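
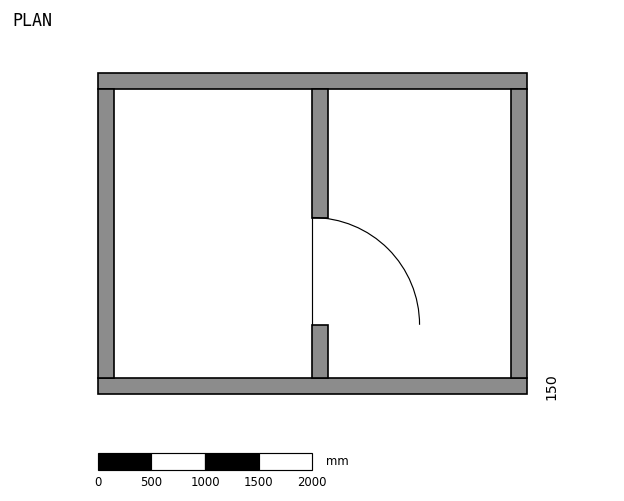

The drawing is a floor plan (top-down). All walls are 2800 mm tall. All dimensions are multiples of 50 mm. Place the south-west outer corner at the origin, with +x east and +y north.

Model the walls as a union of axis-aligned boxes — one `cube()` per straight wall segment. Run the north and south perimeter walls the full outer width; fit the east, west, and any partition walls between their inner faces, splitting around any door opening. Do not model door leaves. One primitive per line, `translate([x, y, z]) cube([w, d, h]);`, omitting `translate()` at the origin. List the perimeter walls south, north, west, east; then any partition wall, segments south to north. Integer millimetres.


cube([4000, 150, 2800]);
translate([0, 2850, 0]) cube([4000, 150, 2800]);
translate([0, 150, 0]) cube([150, 2700, 2800]);
translate([3850, 150, 0]) cube([150, 2700, 2800]);
translate([2000, 150, 0]) cube([150, 500, 2800]);
translate([2000, 1650, 0]) cube([150, 1200, 2800]);


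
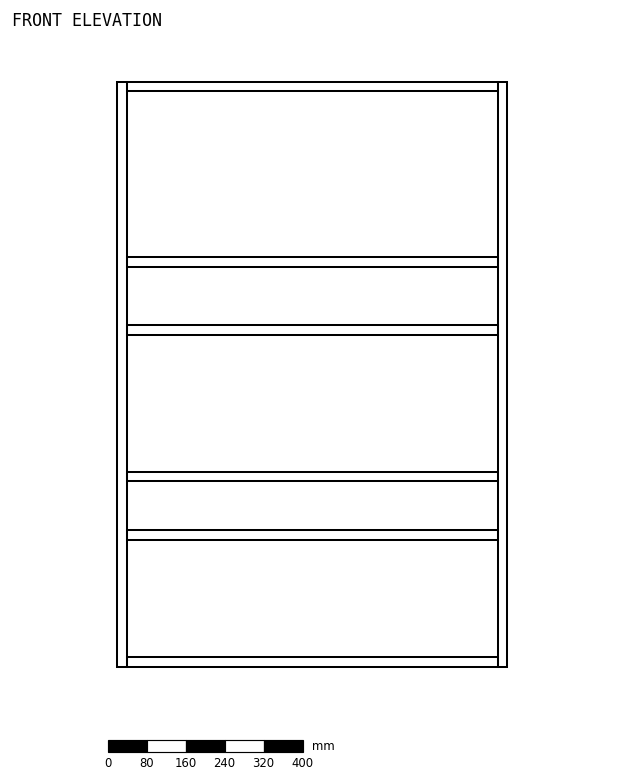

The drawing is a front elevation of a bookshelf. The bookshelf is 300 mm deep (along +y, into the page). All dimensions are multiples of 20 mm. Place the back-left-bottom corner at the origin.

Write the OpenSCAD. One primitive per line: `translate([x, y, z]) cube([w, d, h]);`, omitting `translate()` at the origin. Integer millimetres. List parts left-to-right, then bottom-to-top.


cube([20, 300, 1200]);
translate([20, 0, 0]) cube([760, 300, 20]);
translate([20, 0, 260]) cube([760, 300, 20]);
translate([20, 0, 380]) cube([760, 300, 20]);
translate([20, 0, 680]) cube([760, 300, 20]);
translate([20, 0, 820]) cube([760, 300, 20]);
translate([20, 0, 1180]) cube([760, 300, 20]);
translate([780, 0, 0]) cube([20, 300, 1200]);


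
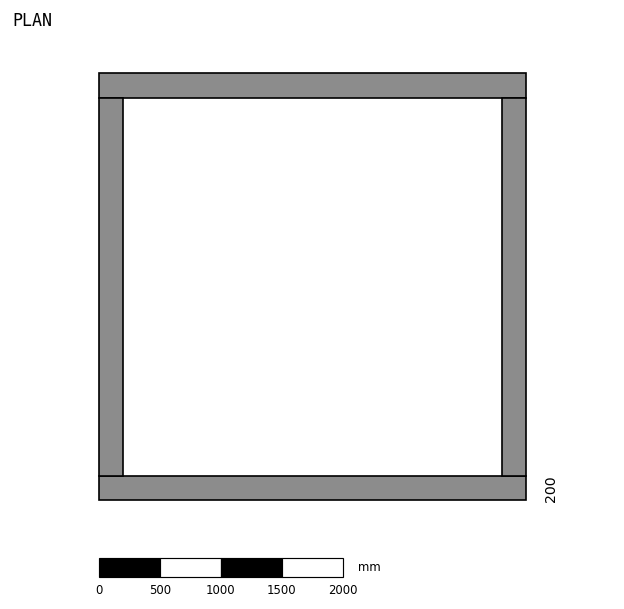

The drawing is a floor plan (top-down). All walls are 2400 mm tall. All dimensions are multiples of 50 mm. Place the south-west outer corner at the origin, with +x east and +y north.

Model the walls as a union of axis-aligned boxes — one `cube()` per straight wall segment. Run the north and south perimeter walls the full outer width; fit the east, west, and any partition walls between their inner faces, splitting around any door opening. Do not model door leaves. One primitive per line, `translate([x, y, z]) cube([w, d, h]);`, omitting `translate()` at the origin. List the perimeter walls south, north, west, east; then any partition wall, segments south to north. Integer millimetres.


cube([3500, 200, 2400]);
translate([0, 3300, 0]) cube([3500, 200, 2400]);
translate([0, 200, 0]) cube([200, 3100, 2400]);
translate([3300, 200, 0]) cube([200, 3100, 2400]);


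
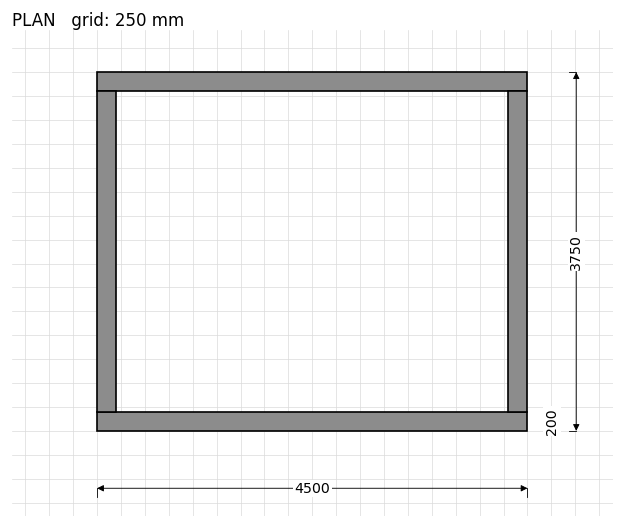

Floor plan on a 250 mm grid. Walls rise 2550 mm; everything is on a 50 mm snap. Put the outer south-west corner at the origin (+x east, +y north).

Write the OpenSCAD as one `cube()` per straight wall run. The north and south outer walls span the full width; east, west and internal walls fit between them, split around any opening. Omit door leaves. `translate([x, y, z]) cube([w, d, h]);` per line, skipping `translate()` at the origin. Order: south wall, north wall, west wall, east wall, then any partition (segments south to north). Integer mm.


cube([4500, 200, 2550]);
translate([0, 3550, 0]) cube([4500, 200, 2550]);
translate([0, 200, 0]) cube([200, 3350, 2550]);
translate([4300, 200, 0]) cube([200, 3350, 2550]);


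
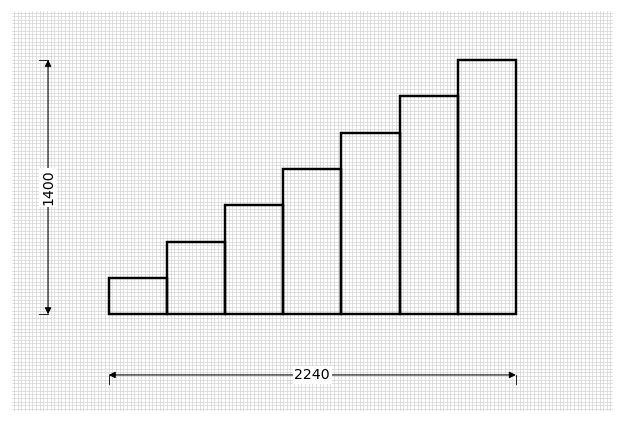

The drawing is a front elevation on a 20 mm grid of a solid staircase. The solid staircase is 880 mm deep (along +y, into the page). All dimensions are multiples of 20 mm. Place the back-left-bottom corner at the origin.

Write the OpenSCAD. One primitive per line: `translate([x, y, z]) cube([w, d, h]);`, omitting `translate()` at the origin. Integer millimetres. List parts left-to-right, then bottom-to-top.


cube([320, 880, 200]);
translate([320, 0, 0]) cube([320, 880, 400]);
translate([640, 0, 0]) cube([320, 880, 600]);
translate([960, 0, 0]) cube([320, 880, 800]);
translate([1280, 0, 0]) cube([320, 880, 1000]);
translate([1600, 0, 0]) cube([320, 880, 1200]);
translate([1920, 0, 0]) cube([320, 880, 1400]);


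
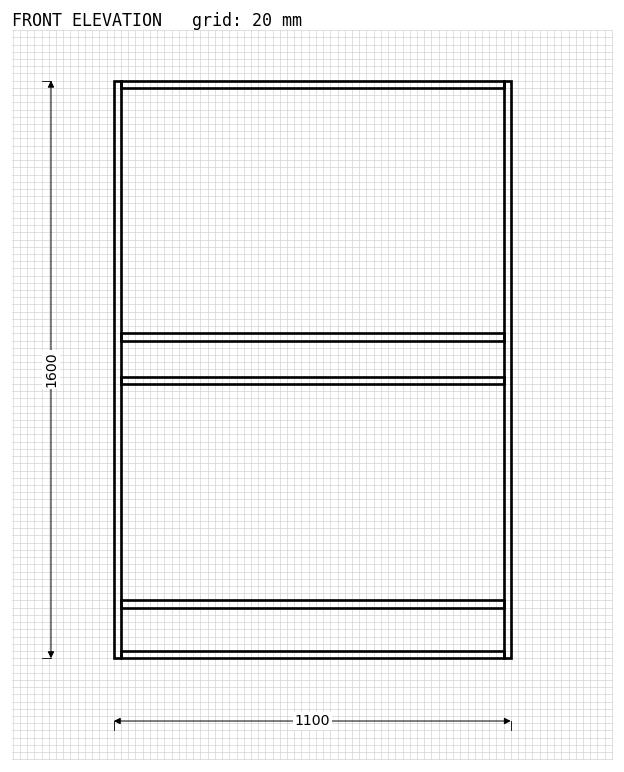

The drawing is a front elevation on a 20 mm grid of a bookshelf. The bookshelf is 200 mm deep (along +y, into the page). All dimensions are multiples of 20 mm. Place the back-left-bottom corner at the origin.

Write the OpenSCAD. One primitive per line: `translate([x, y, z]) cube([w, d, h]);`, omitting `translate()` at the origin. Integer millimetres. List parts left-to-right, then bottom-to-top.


cube([20, 200, 1600]);
translate([20, 0, 0]) cube([1060, 200, 20]);
translate([20, 0, 140]) cube([1060, 200, 20]);
translate([20, 0, 760]) cube([1060, 200, 20]);
translate([20, 0, 880]) cube([1060, 200, 20]);
translate([20, 0, 1580]) cube([1060, 200, 20]);
translate([1080, 0, 0]) cube([20, 200, 1600]);


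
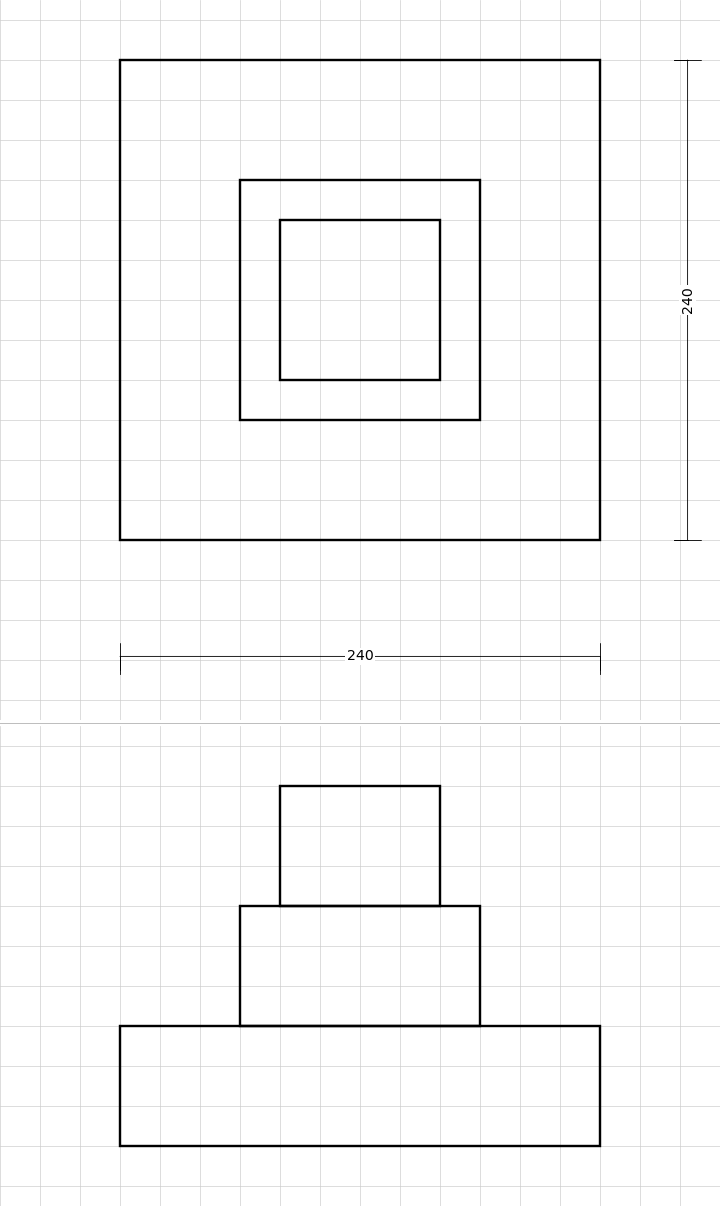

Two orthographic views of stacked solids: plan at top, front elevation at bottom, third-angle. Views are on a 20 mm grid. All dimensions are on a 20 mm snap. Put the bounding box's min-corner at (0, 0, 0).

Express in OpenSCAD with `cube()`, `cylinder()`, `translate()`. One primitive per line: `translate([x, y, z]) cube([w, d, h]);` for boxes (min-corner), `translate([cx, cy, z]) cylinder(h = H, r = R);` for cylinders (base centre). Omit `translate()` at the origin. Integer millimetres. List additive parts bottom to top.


cube([240, 240, 60]);
translate([60, 60, 60]) cube([120, 120, 60]);
translate([80, 80, 120]) cube([80, 80, 60]);


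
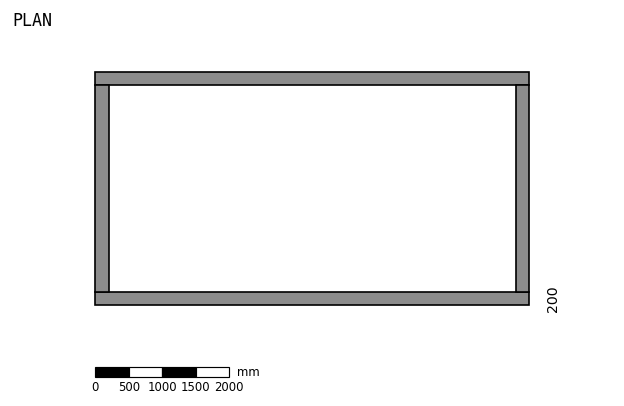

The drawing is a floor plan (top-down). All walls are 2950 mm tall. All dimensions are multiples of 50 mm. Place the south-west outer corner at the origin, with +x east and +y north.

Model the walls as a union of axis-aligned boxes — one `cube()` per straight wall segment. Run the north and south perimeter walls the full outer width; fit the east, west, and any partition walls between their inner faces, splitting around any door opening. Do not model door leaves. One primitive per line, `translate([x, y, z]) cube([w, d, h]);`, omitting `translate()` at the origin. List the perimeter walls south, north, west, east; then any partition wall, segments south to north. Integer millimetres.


cube([6500, 200, 2950]);
translate([0, 3300, 0]) cube([6500, 200, 2950]);
translate([0, 200, 0]) cube([200, 3100, 2950]);
translate([6300, 200, 0]) cube([200, 3100, 2950]);


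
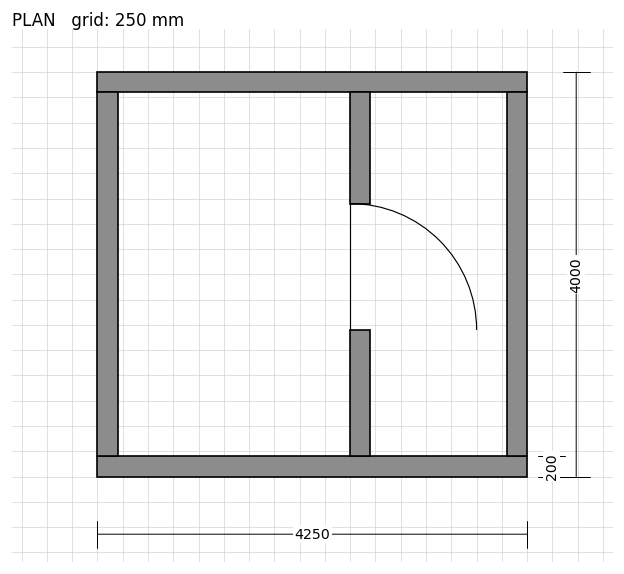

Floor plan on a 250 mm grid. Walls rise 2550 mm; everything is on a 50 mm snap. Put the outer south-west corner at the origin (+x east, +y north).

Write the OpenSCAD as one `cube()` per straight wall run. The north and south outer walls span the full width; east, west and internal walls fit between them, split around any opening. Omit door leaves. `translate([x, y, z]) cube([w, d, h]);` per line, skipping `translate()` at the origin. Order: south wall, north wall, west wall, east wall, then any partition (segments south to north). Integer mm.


cube([4250, 200, 2550]);
translate([0, 3800, 0]) cube([4250, 200, 2550]);
translate([0, 200, 0]) cube([200, 3600, 2550]);
translate([4050, 200, 0]) cube([200, 3600, 2550]);
translate([2500, 200, 0]) cube([200, 1250, 2550]);
translate([2500, 2700, 0]) cube([200, 1100, 2550]);


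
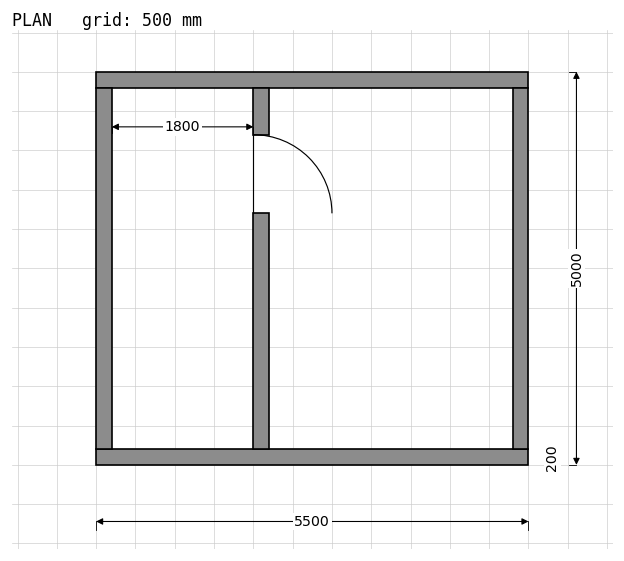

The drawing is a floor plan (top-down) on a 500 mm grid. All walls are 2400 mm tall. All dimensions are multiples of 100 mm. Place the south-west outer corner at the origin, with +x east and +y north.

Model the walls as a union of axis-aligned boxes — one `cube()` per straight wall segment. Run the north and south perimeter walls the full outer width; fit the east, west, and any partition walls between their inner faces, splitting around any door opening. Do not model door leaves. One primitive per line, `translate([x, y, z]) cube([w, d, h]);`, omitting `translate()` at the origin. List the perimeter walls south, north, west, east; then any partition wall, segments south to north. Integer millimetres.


cube([5500, 200, 2400]);
translate([0, 4800, 0]) cube([5500, 200, 2400]);
translate([0, 200, 0]) cube([200, 4600, 2400]);
translate([5300, 200, 0]) cube([200, 4600, 2400]);
translate([2000, 200, 0]) cube([200, 3000, 2400]);
translate([2000, 4200, 0]) cube([200, 600, 2400]);


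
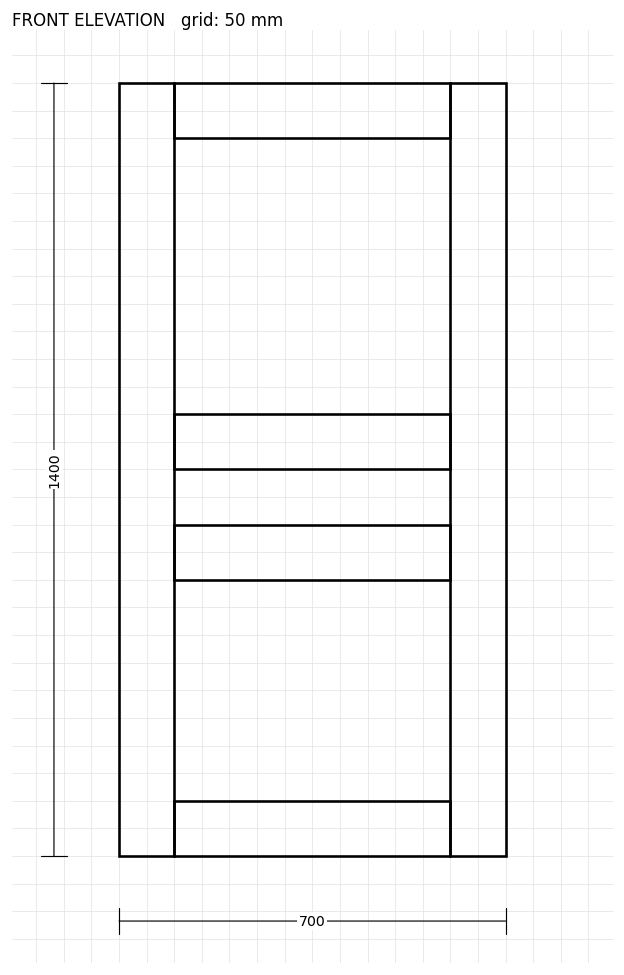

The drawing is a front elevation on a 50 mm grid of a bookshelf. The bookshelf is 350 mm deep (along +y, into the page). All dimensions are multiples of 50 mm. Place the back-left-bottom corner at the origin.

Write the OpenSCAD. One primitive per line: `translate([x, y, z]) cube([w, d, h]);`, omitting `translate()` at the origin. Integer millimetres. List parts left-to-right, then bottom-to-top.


cube([100, 350, 1400]);
translate([100, 0, 0]) cube([500, 350, 100]);
translate([100, 0, 500]) cube([500, 350, 100]);
translate([100, 0, 700]) cube([500, 350, 100]);
translate([100, 0, 1300]) cube([500, 350, 100]);
translate([600, 0, 0]) cube([100, 350, 1400]);


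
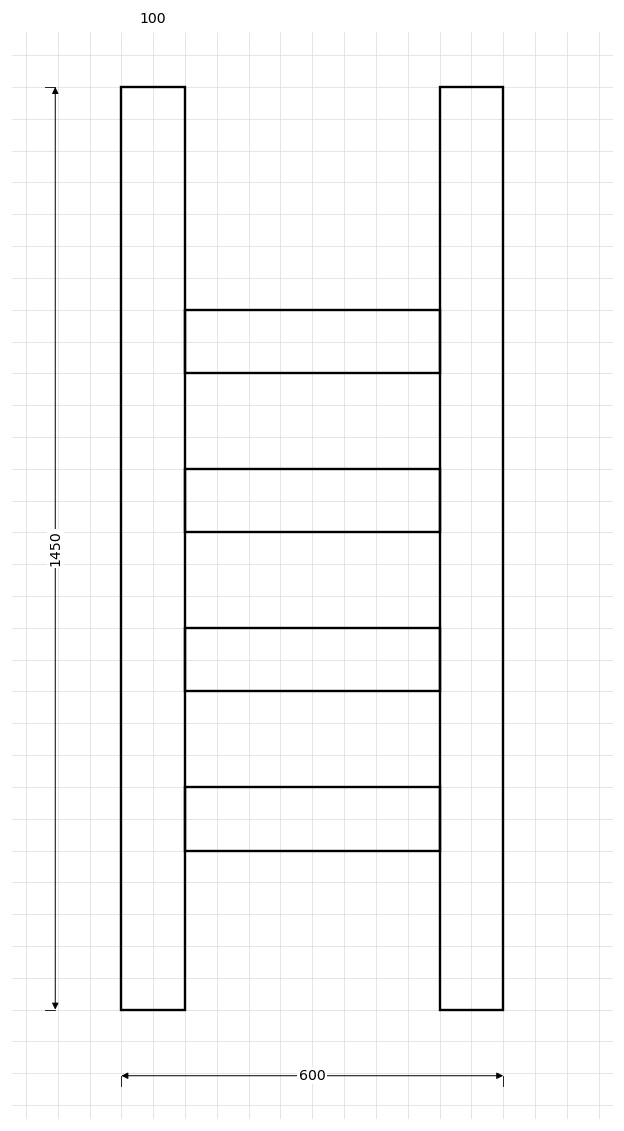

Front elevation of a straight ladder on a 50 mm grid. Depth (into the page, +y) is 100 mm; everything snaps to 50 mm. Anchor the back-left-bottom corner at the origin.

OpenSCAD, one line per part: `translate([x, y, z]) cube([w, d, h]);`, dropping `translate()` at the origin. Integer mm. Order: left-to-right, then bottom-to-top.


cube([100, 100, 1450]);
translate([100, 0, 250]) cube([400, 100, 100]);
translate([100, 0, 500]) cube([400, 100, 100]);
translate([100, 0, 750]) cube([400, 100, 100]);
translate([100, 0, 1000]) cube([400, 100, 100]);
translate([500, 0, 0]) cube([100, 100, 1450]);


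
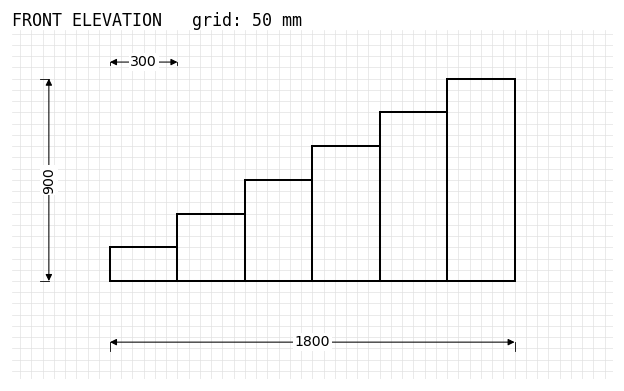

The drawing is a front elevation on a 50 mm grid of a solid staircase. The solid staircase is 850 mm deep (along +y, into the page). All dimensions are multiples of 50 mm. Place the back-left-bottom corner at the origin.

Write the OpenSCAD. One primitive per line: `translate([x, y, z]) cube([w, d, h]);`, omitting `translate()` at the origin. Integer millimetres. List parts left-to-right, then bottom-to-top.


cube([300, 850, 150]);
translate([300, 0, 0]) cube([300, 850, 300]);
translate([600, 0, 0]) cube([300, 850, 450]);
translate([900, 0, 0]) cube([300, 850, 600]);
translate([1200, 0, 0]) cube([300, 850, 750]);
translate([1500, 0, 0]) cube([300, 850, 900]);


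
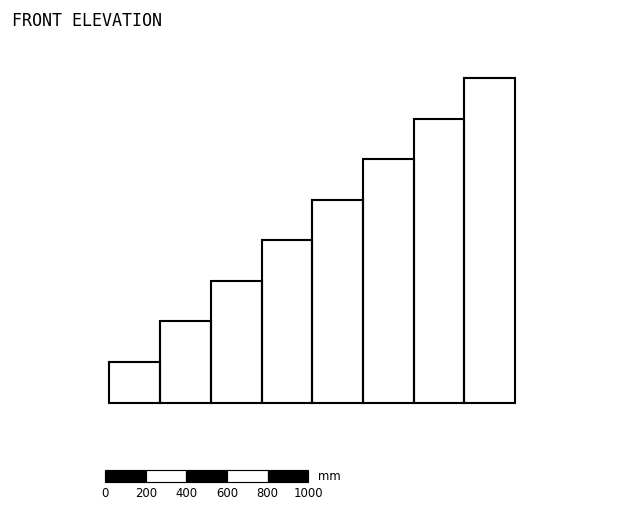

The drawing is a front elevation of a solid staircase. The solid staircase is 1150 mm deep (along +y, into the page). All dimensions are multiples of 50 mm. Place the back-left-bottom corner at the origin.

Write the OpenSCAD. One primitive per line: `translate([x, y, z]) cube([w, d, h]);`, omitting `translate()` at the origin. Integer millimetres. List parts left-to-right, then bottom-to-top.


cube([250, 1150, 200]);
translate([250, 0, 0]) cube([250, 1150, 400]);
translate([500, 0, 0]) cube([250, 1150, 600]);
translate([750, 0, 0]) cube([250, 1150, 800]);
translate([1000, 0, 0]) cube([250, 1150, 1000]);
translate([1250, 0, 0]) cube([250, 1150, 1200]);
translate([1500, 0, 0]) cube([250, 1150, 1400]);
translate([1750, 0, 0]) cube([250, 1150, 1600]);


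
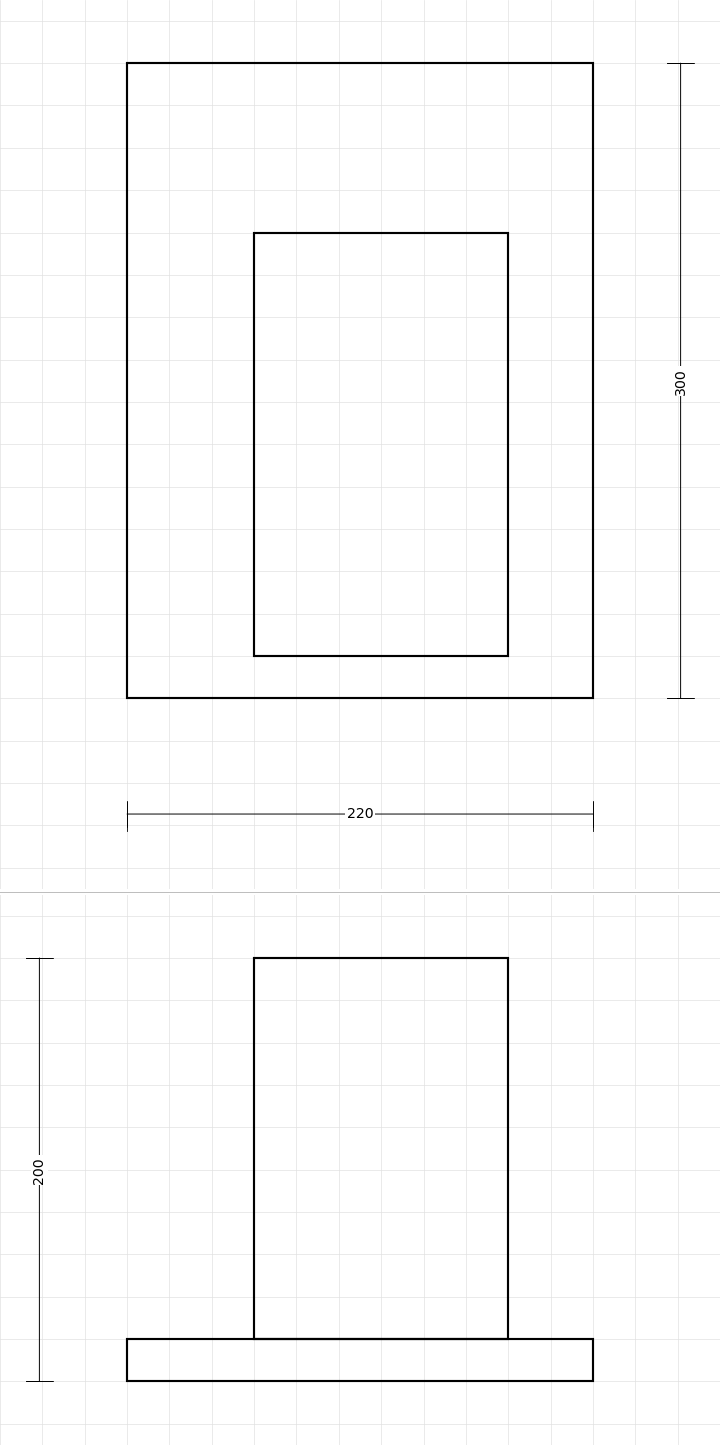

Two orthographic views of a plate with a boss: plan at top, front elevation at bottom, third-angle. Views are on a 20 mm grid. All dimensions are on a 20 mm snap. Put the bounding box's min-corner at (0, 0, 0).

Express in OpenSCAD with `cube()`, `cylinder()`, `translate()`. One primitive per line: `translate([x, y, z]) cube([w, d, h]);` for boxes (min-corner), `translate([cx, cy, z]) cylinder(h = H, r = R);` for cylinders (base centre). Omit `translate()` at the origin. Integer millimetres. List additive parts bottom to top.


cube([220, 300, 20]);
translate([60, 20, 20]) cube([120, 200, 180]);


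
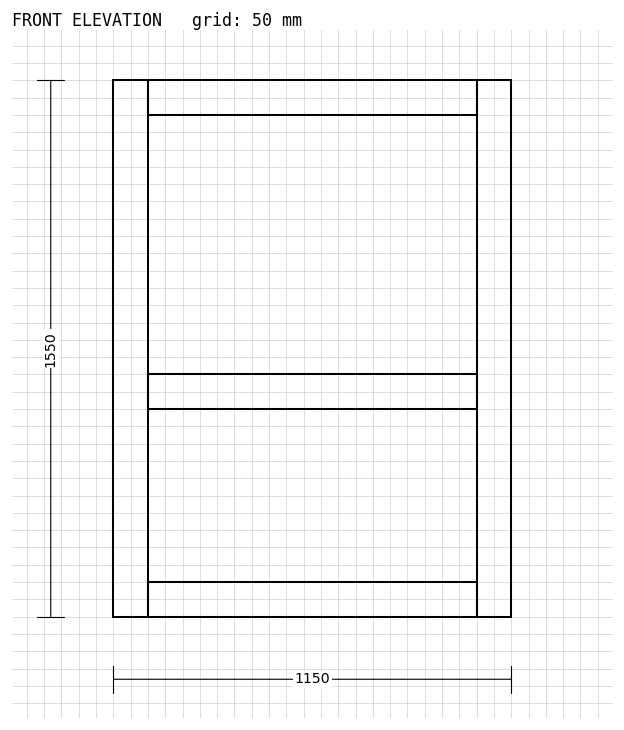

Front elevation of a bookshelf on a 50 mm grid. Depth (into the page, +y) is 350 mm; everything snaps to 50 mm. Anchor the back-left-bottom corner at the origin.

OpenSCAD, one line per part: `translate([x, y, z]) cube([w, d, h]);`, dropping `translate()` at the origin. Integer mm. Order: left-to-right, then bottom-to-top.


cube([100, 350, 1550]);
translate([100, 0, 0]) cube([950, 350, 100]);
translate([100, 0, 600]) cube([950, 350, 100]);
translate([100, 0, 1450]) cube([950, 350, 100]);
translate([1050, 0, 0]) cube([100, 350, 1550]);


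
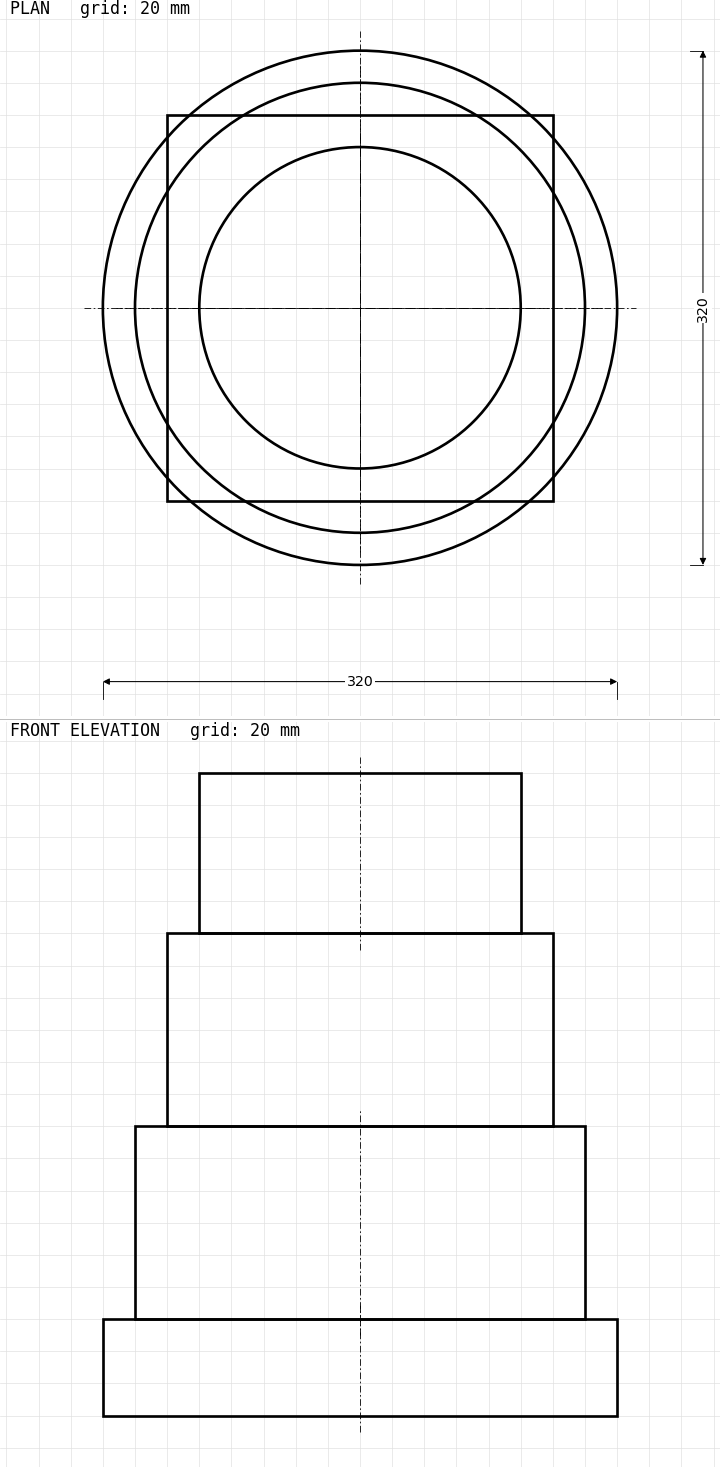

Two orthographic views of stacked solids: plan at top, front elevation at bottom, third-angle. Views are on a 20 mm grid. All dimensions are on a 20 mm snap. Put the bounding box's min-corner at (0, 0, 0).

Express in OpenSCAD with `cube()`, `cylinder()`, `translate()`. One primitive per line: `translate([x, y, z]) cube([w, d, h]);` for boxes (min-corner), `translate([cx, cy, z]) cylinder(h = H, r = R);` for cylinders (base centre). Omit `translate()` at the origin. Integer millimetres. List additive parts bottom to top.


translate([160, 160, 0]) cylinder(h = 60, r = 160);
translate([160, 160, 60]) cylinder(h = 120, r = 140);
translate([40, 40, 180]) cube([240, 240, 120]);
translate([160, 160, 300]) cylinder(h = 100, r = 100);


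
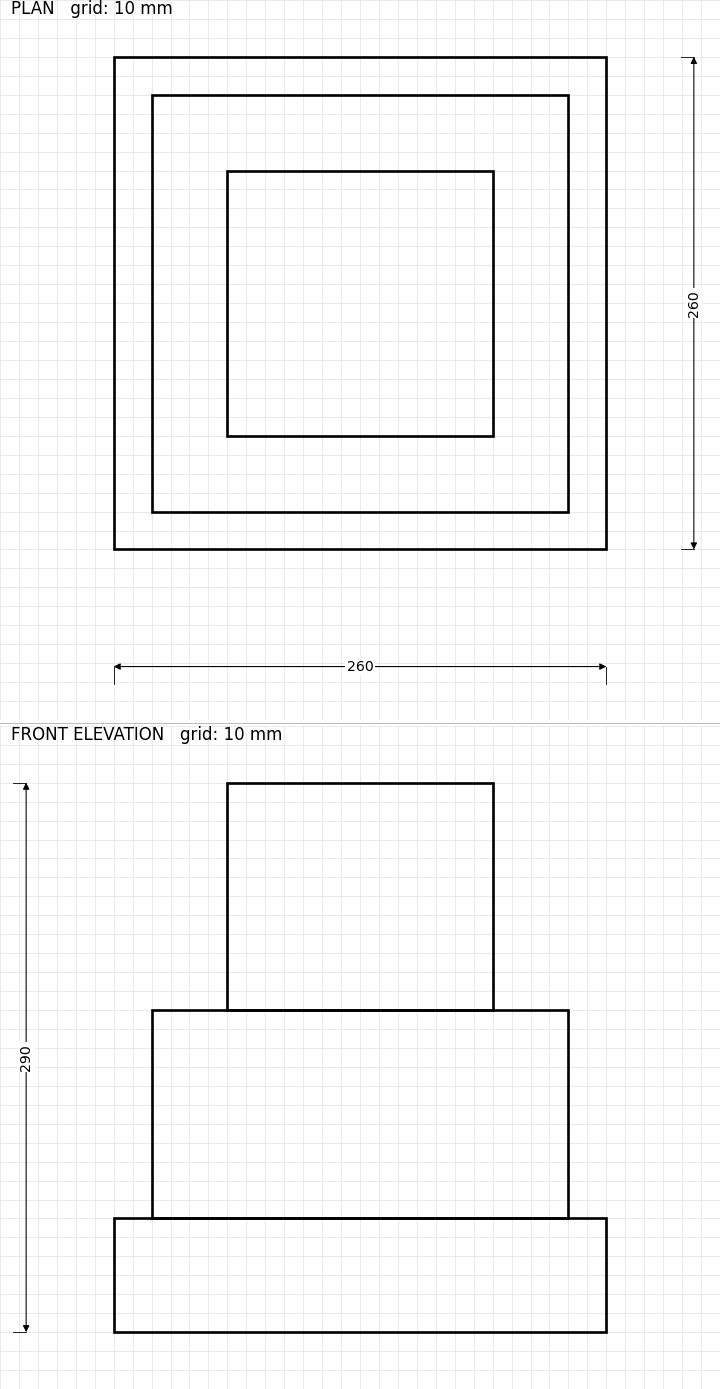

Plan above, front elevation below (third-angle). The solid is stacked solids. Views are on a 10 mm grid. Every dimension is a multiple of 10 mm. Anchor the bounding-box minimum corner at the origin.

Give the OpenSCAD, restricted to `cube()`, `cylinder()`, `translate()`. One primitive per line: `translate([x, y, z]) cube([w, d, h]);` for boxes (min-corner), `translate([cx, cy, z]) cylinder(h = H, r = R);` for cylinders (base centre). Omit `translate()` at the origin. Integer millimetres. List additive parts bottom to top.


cube([260, 260, 60]);
translate([20, 20, 60]) cube([220, 220, 110]);
translate([60, 60, 170]) cube([140, 140, 120]);


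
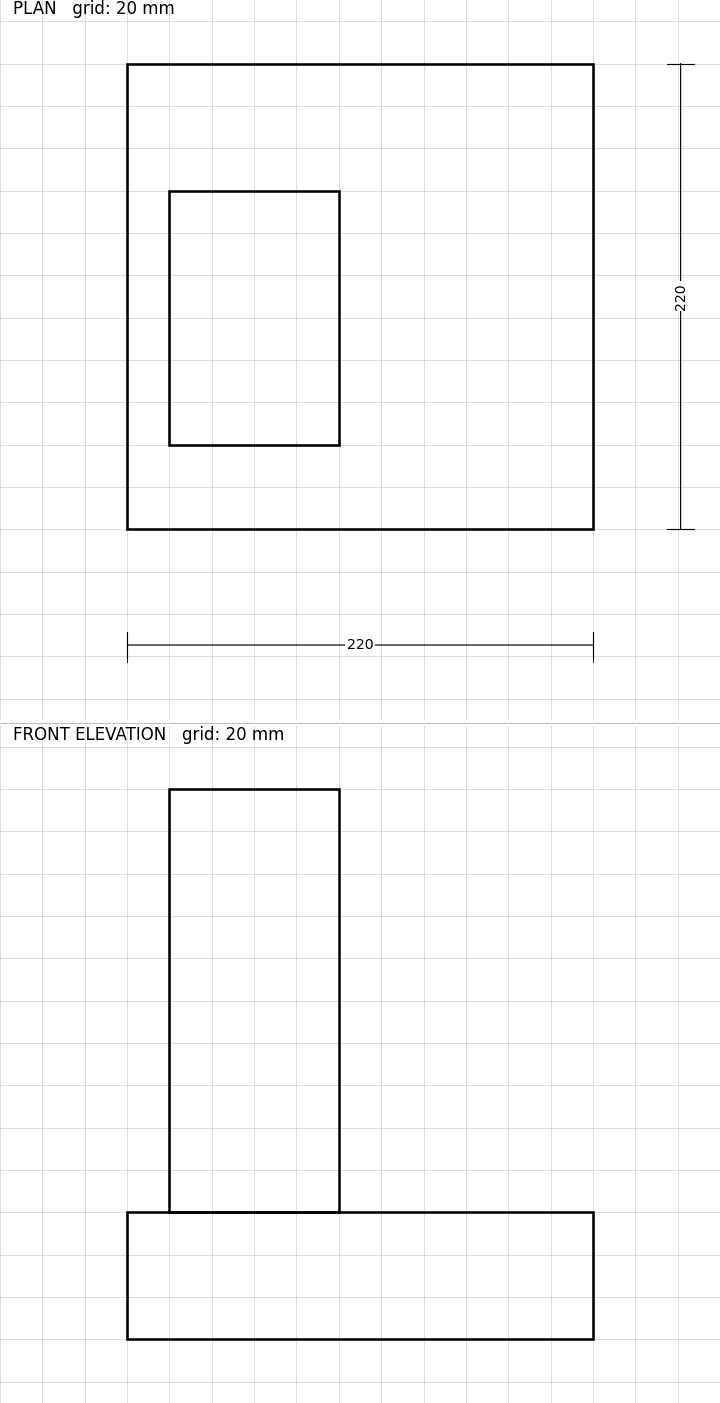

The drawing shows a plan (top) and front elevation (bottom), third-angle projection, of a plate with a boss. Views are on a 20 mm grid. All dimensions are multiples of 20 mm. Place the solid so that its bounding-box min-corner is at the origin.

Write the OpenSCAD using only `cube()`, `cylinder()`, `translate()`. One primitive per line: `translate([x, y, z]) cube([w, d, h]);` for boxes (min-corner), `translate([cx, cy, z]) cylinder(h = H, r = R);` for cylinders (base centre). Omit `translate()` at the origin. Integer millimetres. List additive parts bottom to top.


cube([220, 220, 60]);
translate([20, 40, 60]) cube([80, 120, 200]);


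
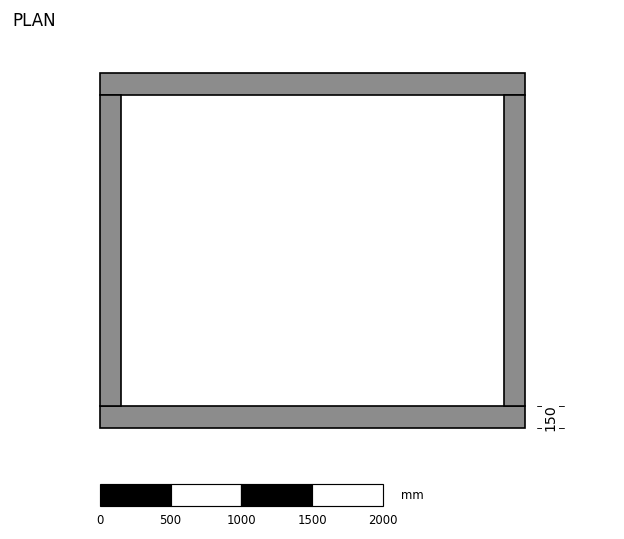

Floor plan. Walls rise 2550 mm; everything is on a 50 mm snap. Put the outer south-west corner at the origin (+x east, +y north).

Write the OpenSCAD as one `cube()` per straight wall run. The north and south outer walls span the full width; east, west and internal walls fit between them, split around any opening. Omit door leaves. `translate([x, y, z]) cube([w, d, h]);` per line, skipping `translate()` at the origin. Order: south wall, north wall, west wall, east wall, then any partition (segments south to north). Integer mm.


cube([3000, 150, 2550]);
translate([0, 2350, 0]) cube([3000, 150, 2550]);
translate([0, 150, 0]) cube([150, 2200, 2550]);
translate([2850, 150, 0]) cube([150, 2200, 2550]);


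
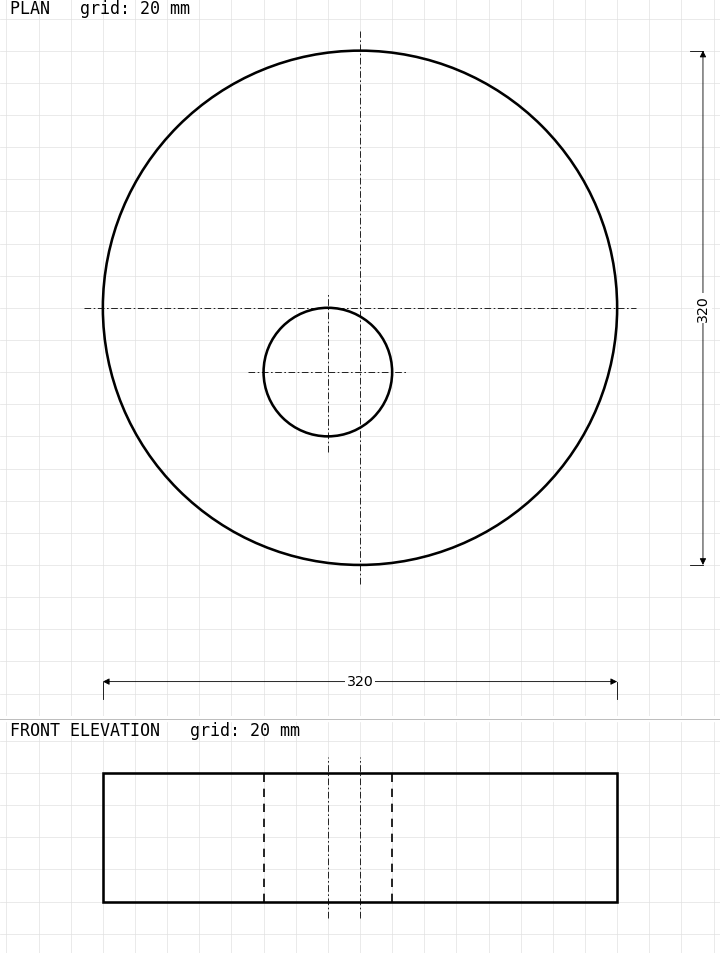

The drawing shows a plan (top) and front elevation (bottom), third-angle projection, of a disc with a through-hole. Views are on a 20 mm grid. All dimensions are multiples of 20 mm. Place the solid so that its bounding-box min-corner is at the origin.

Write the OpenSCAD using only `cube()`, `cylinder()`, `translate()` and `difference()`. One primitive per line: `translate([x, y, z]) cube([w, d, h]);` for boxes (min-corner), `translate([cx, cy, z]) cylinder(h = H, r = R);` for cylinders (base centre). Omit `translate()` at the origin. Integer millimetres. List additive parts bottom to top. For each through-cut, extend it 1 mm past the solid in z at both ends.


difference() {
  translate([160, 160, 0]) cylinder(h = 80, r = 160);
  translate([140, 120, -1]) cylinder(h = 82, r = 40);
}


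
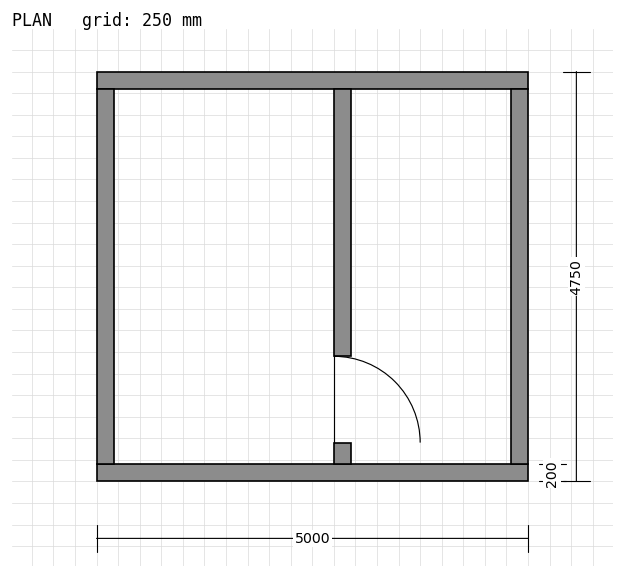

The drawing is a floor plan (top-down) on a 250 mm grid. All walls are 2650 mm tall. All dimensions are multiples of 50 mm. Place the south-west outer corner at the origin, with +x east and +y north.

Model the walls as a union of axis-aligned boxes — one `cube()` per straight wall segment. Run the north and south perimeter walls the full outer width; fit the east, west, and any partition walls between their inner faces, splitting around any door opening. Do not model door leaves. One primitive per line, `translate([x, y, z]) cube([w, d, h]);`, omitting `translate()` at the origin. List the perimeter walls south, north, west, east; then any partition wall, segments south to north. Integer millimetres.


cube([5000, 200, 2650]);
translate([0, 4550, 0]) cube([5000, 200, 2650]);
translate([0, 200, 0]) cube([200, 4350, 2650]);
translate([4800, 200, 0]) cube([200, 4350, 2650]);
translate([2750, 200, 0]) cube([200, 250, 2650]);
translate([2750, 1450, 0]) cube([200, 3100, 2650]);


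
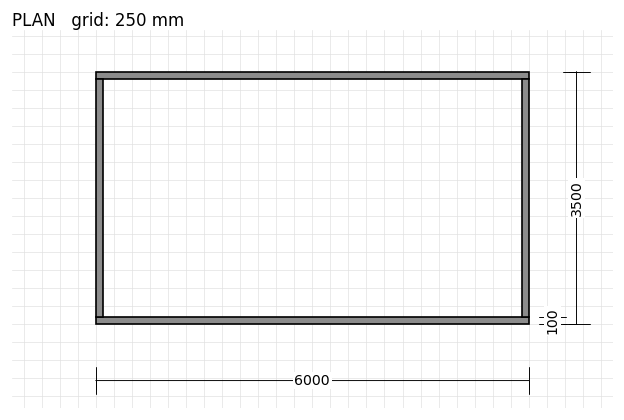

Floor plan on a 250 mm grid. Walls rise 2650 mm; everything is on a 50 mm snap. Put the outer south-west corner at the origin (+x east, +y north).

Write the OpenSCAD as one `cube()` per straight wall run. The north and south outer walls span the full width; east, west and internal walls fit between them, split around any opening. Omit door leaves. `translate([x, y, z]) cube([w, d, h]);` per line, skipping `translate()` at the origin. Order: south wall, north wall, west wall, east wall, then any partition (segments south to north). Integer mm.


cube([6000, 100, 2650]);
translate([0, 3400, 0]) cube([6000, 100, 2650]);
translate([0, 100, 0]) cube([100, 3300, 2650]);
translate([5900, 100, 0]) cube([100, 3300, 2650]);


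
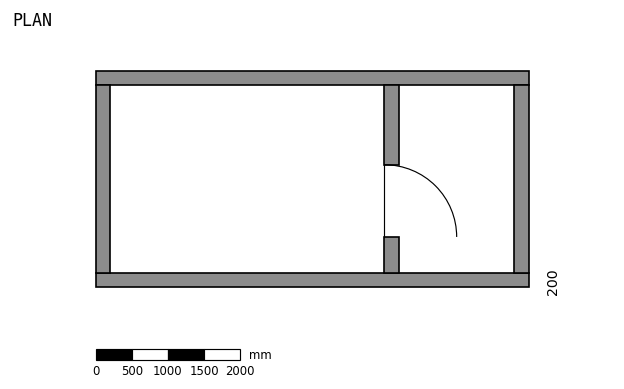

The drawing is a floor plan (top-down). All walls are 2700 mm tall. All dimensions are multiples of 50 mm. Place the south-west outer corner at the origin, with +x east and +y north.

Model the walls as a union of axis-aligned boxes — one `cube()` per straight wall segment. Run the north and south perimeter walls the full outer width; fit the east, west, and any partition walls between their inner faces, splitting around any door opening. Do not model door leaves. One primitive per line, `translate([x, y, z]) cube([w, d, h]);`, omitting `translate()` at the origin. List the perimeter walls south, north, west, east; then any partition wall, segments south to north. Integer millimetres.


cube([6000, 200, 2700]);
translate([0, 2800, 0]) cube([6000, 200, 2700]);
translate([0, 200, 0]) cube([200, 2600, 2700]);
translate([5800, 200, 0]) cube([200, 2600, 2700]);
translate([4000, 200, 0]) cube([200, 500, 2700]);
translate([4000, 1700, 0]) cube([200, 1100, 2700]);


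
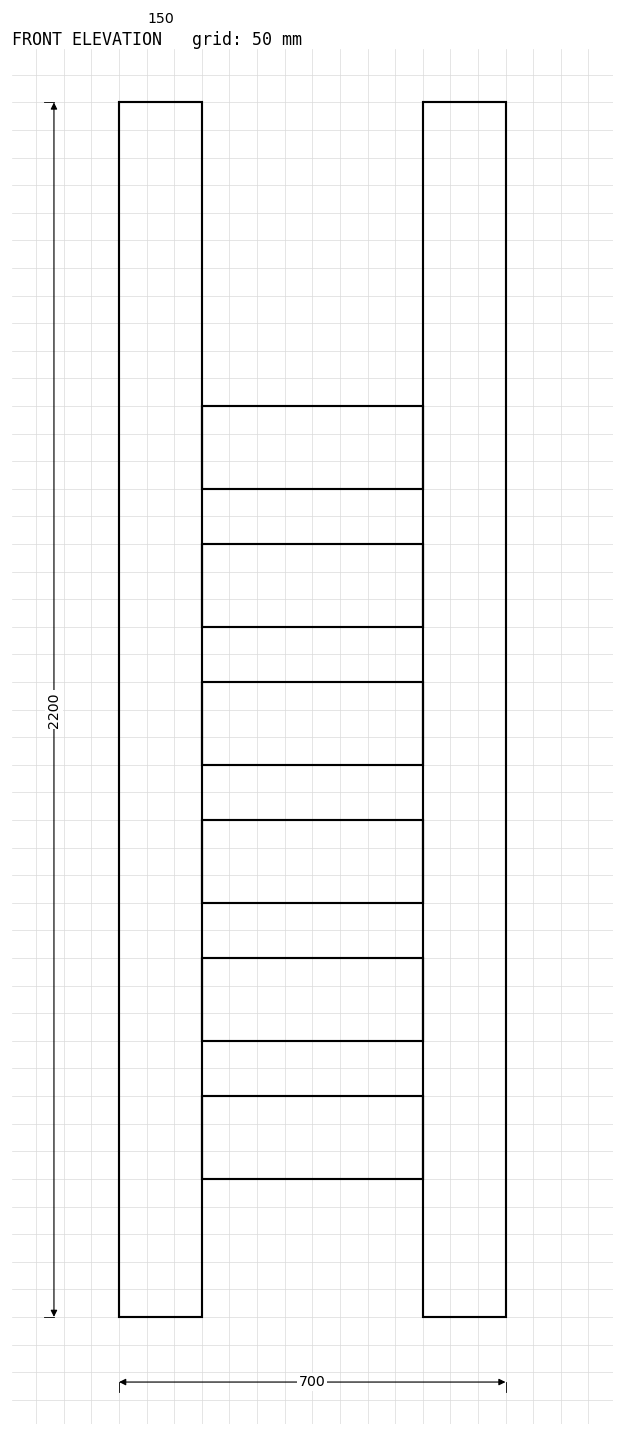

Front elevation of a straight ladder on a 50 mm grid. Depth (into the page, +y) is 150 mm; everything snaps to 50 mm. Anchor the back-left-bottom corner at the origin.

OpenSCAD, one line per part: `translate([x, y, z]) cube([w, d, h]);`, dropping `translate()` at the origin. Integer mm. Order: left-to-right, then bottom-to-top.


cube([150, 150, 2200]);
translate([150, 0, 250]) cube([400, 150, 150]);
translate([150, 0, 500]) cube([400, 150, 150]);
translate([150, 0, 750]) cube([400, 150, 150]);
translate([150, 0, 1000]) cube([400, 150, 150]);
translate([150, 0, 1250]) cube([400, 150, 150]);
translate([150, 0, 1500]) cube([400, 150, 150]);
translate([550, 0, 0]) cube([150, 150, 2200]);


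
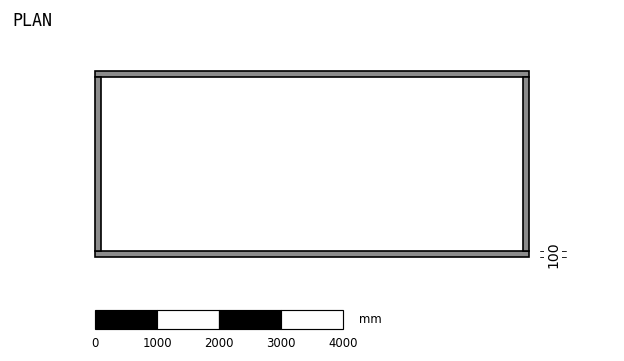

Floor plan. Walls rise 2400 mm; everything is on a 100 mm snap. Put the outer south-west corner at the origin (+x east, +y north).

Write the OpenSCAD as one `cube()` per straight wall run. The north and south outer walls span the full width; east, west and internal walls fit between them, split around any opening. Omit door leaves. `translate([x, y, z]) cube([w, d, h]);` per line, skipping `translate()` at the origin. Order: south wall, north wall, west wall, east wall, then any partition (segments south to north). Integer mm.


cube([7000, 100, 2400]);
translate([0, 2900, 0]) cube([7000, 100, 2400]);
translate([0, 100, 0]) cube([100, 2800, 2400]);
translate([6900, 100, 0]) cube([100, 2800, 2400]);


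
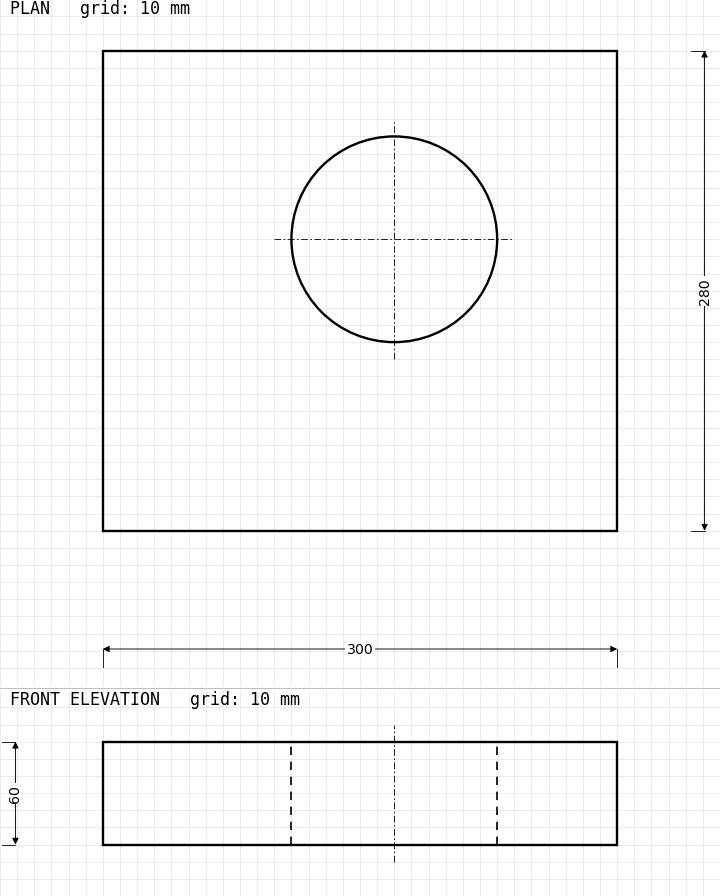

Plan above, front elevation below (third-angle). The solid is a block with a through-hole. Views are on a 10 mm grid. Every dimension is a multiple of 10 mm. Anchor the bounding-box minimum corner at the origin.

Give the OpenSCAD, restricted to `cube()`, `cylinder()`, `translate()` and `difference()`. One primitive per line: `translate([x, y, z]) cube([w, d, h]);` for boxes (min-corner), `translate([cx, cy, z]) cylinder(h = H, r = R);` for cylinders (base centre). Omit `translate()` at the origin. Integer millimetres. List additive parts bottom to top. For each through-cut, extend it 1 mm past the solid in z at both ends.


difference() {
  cube([300, 280, 60]);
  translate([170, 170, -1]) cylinder(h = 62, r = 60);
}


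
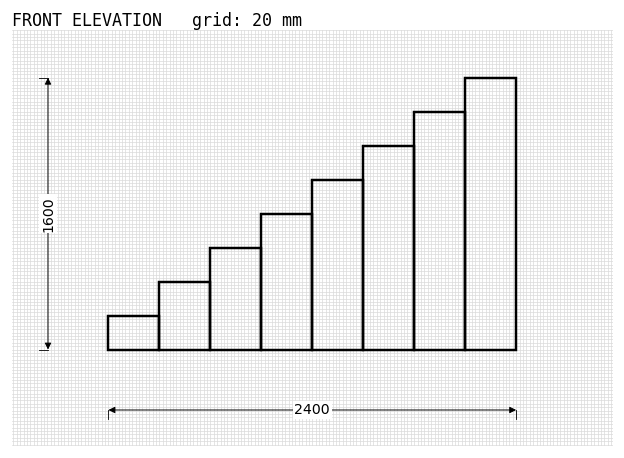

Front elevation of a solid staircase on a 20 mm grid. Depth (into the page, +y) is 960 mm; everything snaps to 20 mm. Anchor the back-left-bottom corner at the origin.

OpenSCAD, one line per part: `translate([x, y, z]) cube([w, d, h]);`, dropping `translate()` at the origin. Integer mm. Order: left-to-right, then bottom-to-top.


cube([300, 960, 200]);
translate([300, 0, 0]) cube([300, 960, 400]);
translate([600, 0, 0]) cube([300, 960, 600]);
translate([900, 0, 0]) cube([300, 960, 800]);
translate([1200, 0, 0]) cube([300, 960, 1000]);
translate([1500, 0, 0]) cube([300, 960, 1200]);
translate([1800, 0, 0]) cube([300, 960, 1400]);
translate([2100, 0, 0]) cube([300, 960, 1600]);


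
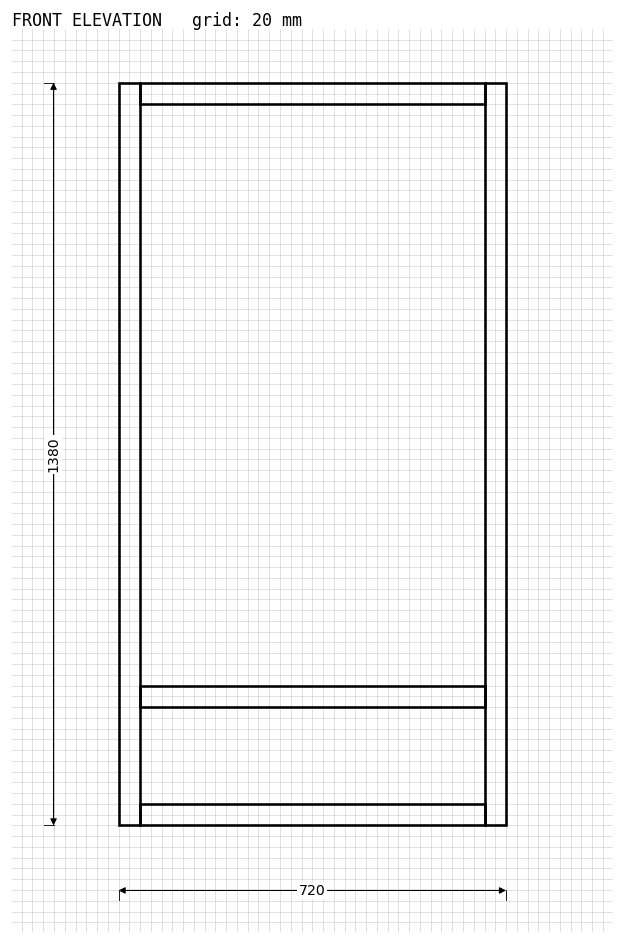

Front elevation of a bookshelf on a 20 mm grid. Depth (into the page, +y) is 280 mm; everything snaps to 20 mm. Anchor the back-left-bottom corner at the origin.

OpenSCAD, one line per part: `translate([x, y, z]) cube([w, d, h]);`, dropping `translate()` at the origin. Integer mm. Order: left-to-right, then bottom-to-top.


cube([40, 280, 1380]);
translate([40, 0, 0]) cube([640, 280, 40]);
translate([40, 0, 220]) cube([640, 280, 40]);
translate([40, 0, 1340]) cube([640, 280, 40]);
translate([680, 0, 0]) cube([40, 280, 1380]);


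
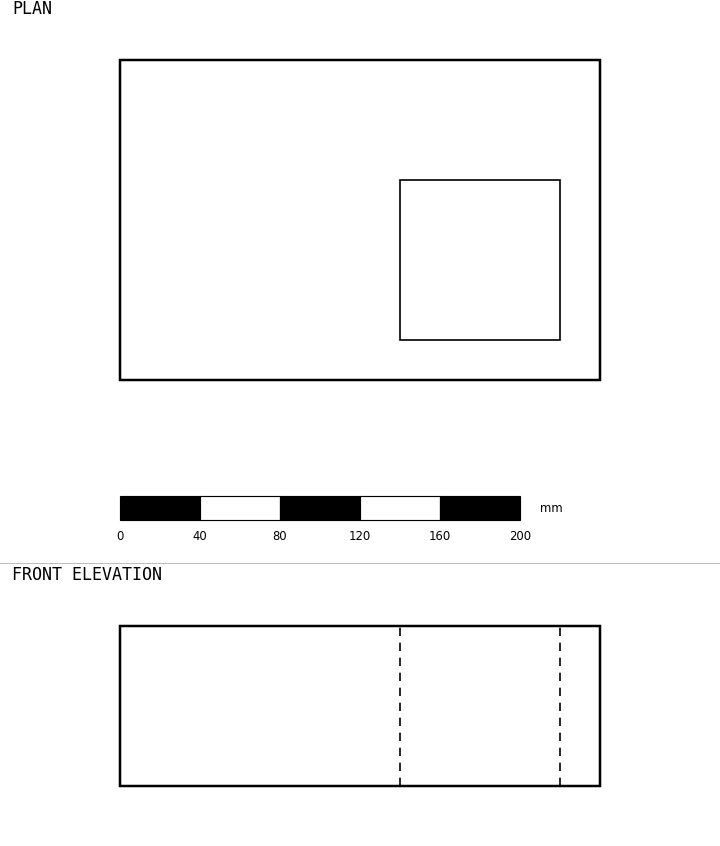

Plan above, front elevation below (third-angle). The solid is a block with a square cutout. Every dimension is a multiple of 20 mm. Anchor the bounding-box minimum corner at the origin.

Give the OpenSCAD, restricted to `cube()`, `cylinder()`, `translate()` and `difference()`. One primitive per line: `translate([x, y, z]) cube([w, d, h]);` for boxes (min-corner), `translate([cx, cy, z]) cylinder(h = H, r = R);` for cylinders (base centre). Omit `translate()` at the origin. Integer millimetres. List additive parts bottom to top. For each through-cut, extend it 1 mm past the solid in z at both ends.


difference() {
  cube([240, 160, 80]);
  translate([140, 20, -1]) cube([80, 80, 82]);
}


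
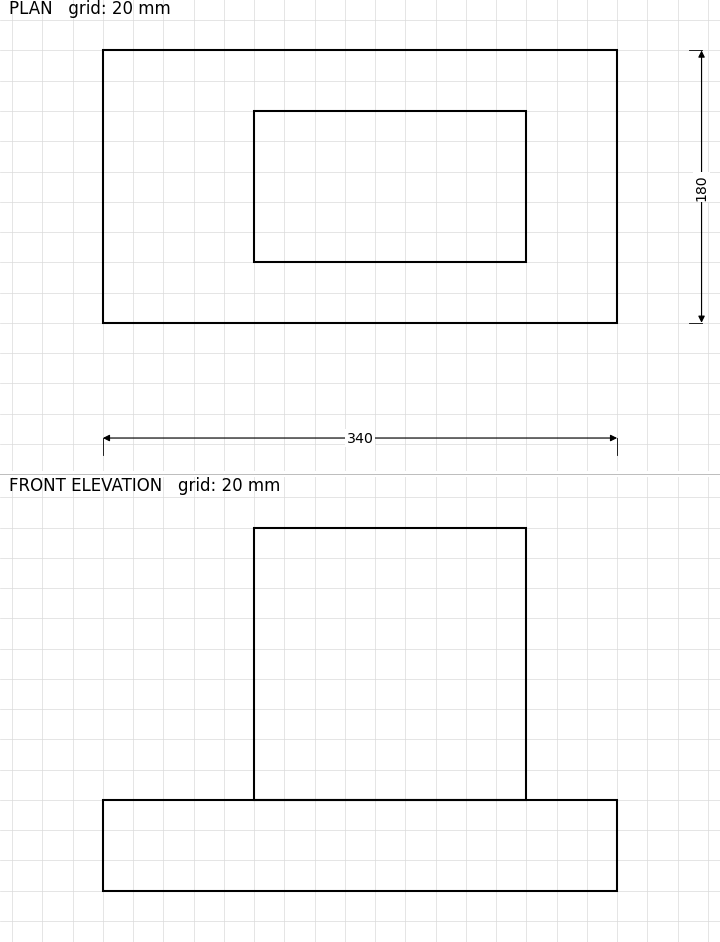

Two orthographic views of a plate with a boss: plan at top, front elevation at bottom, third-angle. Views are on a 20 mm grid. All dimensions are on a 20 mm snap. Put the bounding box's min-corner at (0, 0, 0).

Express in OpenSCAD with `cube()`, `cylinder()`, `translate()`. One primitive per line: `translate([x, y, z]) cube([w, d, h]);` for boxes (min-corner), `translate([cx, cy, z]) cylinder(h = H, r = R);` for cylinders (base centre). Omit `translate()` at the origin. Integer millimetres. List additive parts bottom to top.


cube([340, 180, 60]);
translate([100, 40, 60]) cube([180, 100, 180]);


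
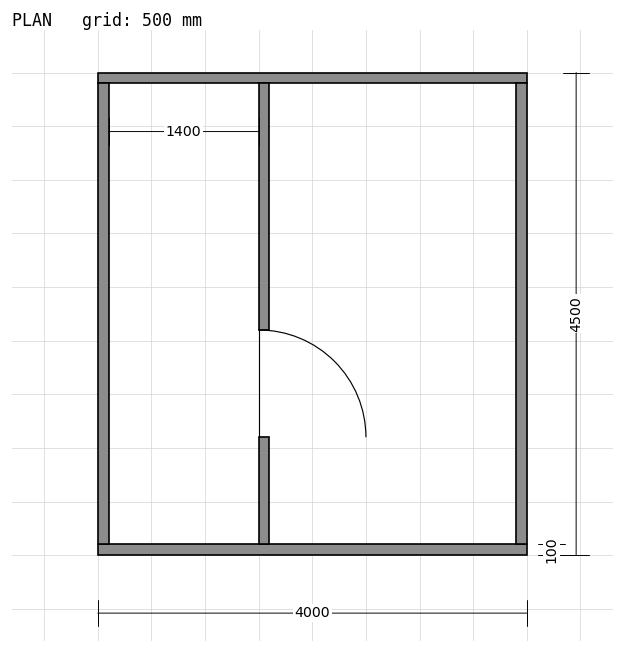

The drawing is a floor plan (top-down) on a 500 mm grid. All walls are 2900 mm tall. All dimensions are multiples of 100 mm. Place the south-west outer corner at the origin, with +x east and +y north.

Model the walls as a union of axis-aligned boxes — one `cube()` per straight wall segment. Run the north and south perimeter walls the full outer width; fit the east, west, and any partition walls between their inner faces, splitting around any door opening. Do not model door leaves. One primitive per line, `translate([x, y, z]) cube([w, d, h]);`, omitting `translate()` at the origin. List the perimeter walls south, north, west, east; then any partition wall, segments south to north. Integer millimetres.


cube([4000, 100, 2900]);
translate([0, 4400, 0]) cube([4000, 100, 2900]);
translate([0, 100, 0]) cube([100, 4300, 2900]);
translate([3900, 100, 0]) cube([100, 4300, 2900]);
translate([1500, 100, 0]) cube([100, 1000, 2900]);
translate([1500, 2100, 0]) cube([100, 2300, 2900]);


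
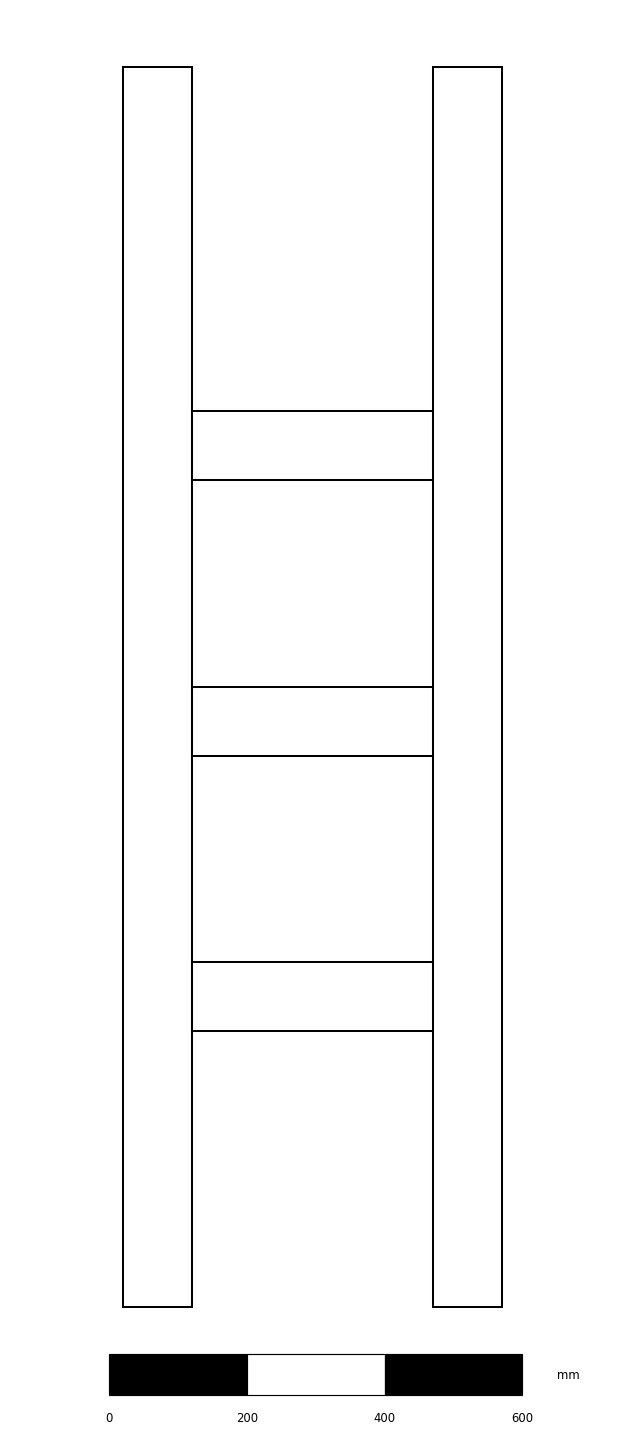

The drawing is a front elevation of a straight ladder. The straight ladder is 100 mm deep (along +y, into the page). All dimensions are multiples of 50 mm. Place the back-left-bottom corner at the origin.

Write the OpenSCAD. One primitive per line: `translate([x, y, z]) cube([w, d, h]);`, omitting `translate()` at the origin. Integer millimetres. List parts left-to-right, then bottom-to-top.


cube([100, 100, 1800]);
translate([100, 0, 400]) cube([350, 100, 100]);
translate([100, 0, 800]) cube([350, 100, 100]);
translate([100, 0, 1200]) cube([350, 100, 100]);
translate([450, 0, 0]) cube([100, 100, 1800]);


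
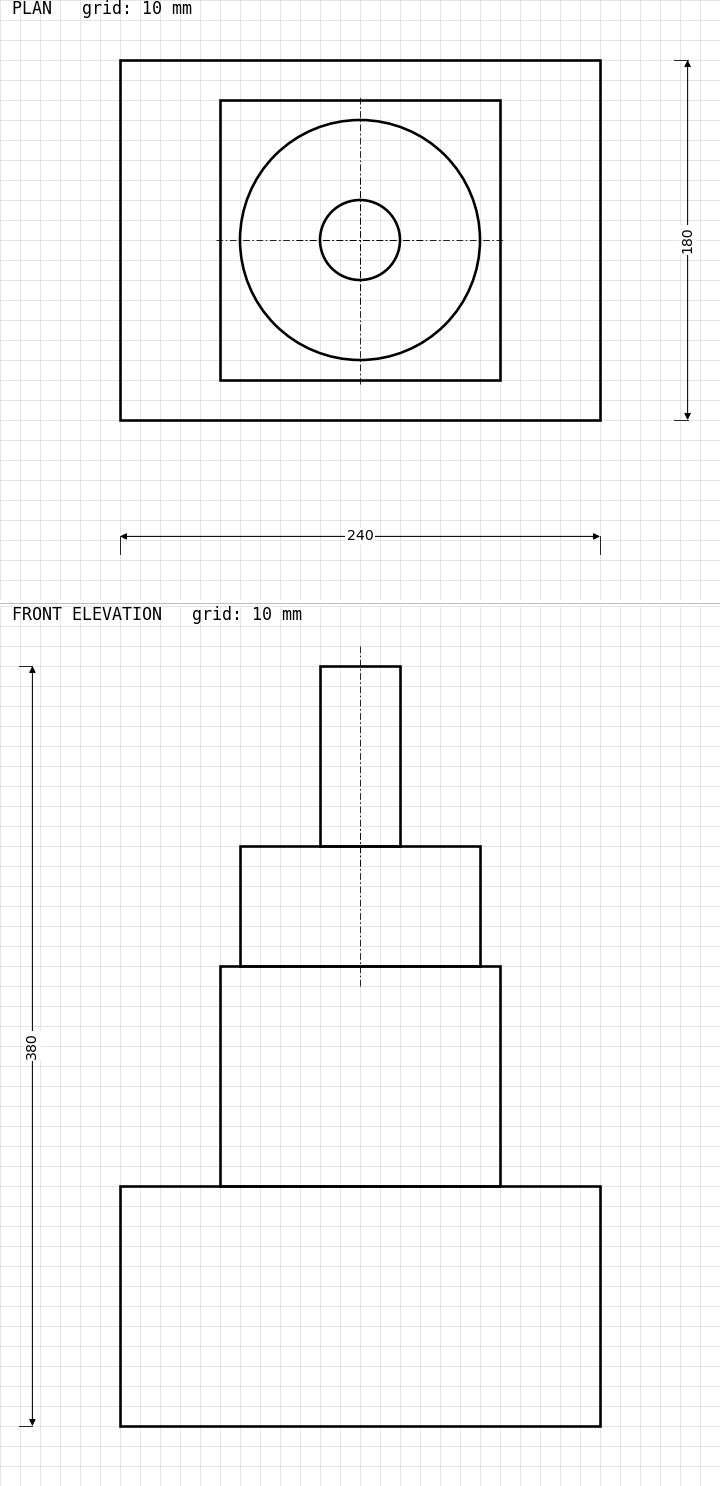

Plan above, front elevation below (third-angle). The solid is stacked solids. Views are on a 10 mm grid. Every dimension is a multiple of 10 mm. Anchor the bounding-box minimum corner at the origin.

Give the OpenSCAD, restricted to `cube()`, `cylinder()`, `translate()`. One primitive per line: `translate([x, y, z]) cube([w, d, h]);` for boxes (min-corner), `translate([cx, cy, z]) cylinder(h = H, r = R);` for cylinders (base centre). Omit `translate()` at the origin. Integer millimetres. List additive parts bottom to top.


cube([240, 180, 120]);
translate([50, 20, 120]) cube([140, 140, 110]);
translate([120, 90, 230]) cylinder(h = 60, r = 60);
translate([120, 90, 290]) cylinder(h = 90, r = 20);


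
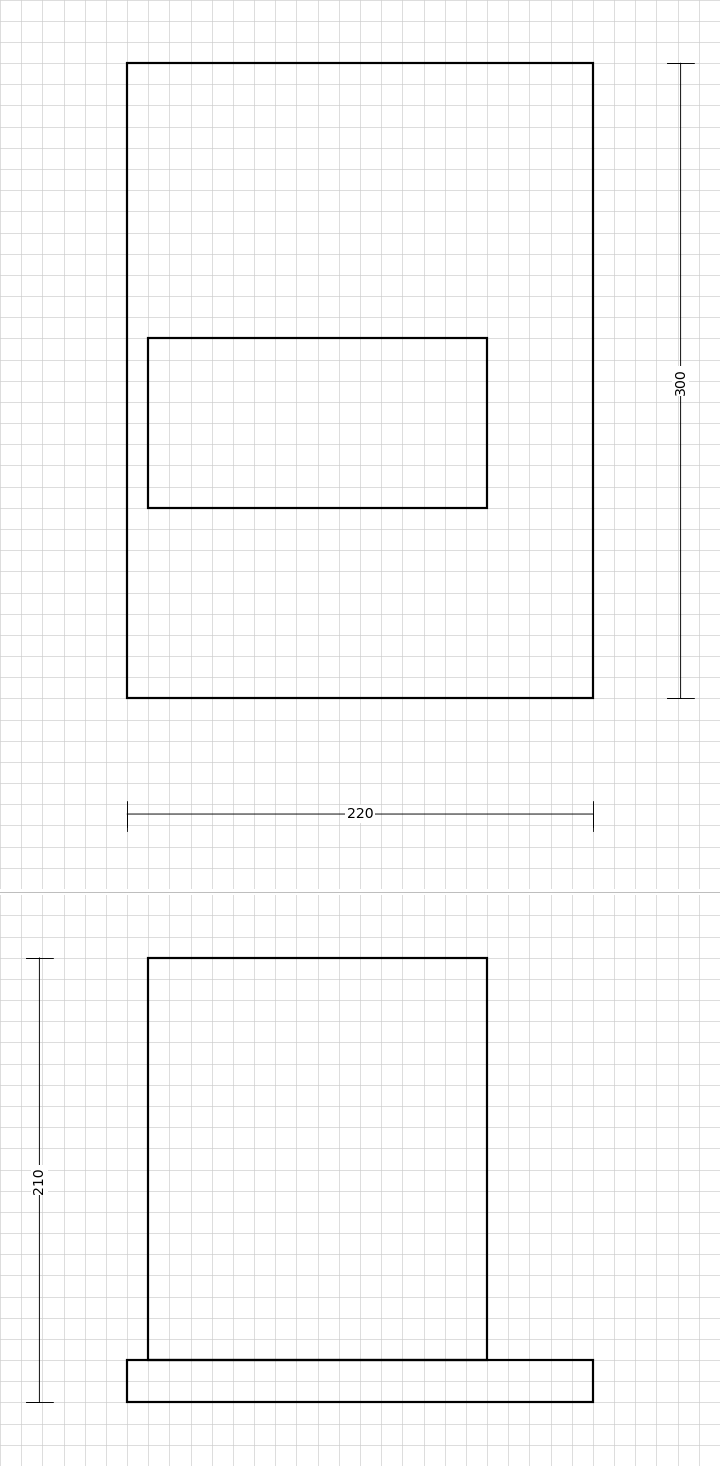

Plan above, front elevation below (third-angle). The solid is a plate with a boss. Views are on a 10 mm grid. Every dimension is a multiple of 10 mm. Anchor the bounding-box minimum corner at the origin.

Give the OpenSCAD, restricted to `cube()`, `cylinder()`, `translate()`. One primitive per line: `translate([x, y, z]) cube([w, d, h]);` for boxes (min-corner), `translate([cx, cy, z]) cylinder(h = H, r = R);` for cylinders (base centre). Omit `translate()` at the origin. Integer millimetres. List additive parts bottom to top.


cube([220, 300, 20]);
translate([10, 90, 20]) cube([160, 80, 190]);


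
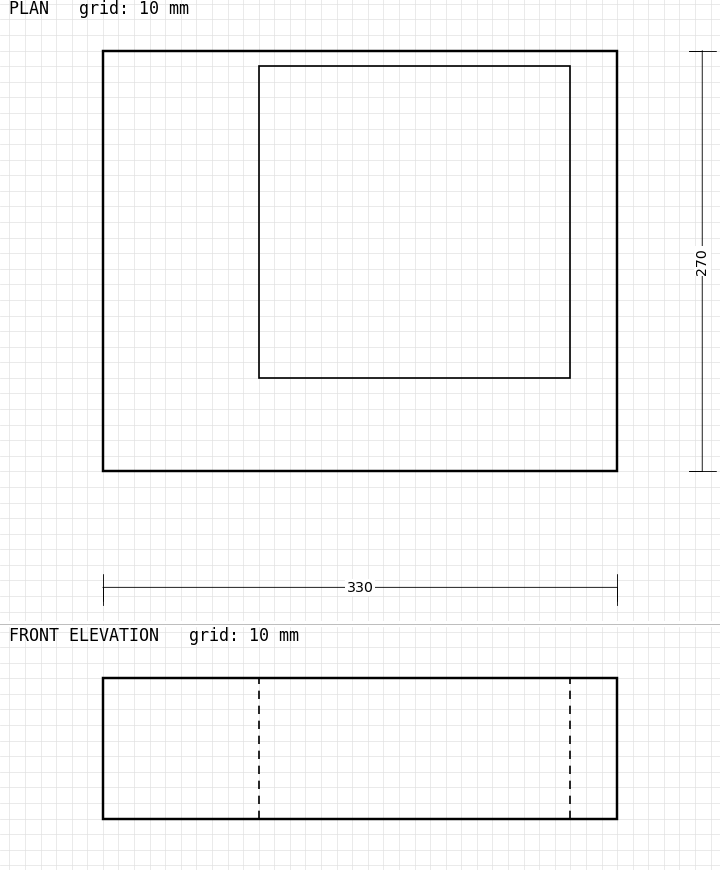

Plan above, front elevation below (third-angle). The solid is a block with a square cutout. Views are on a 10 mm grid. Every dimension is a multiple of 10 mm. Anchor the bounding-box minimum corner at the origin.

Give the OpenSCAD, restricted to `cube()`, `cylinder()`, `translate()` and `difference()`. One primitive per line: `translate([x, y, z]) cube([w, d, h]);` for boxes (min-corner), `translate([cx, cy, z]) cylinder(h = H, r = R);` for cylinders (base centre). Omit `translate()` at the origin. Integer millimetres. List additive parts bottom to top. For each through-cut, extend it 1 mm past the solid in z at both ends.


difference() {
  cube([330, 270, 90]);
  translate([100, 60, -1]) cube([200, 200, 92]);
}


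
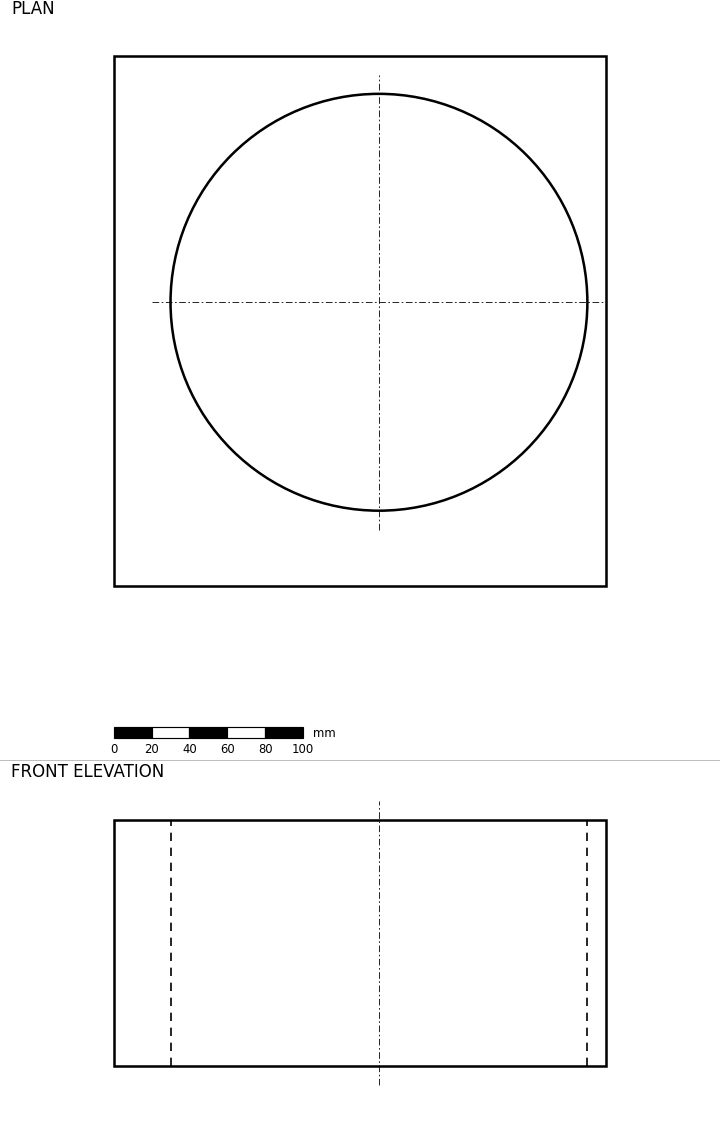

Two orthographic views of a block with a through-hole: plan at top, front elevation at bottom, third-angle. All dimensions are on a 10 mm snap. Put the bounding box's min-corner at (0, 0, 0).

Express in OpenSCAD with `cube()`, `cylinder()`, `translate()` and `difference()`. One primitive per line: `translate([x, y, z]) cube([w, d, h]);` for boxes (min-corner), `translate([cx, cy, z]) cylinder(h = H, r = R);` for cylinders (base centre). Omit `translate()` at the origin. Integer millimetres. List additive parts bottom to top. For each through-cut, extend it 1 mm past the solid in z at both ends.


difference() {
  cube([260, 280, 130]);
  translate([140, 150, -1]) cylinder(h = 132, r = 110);
}
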